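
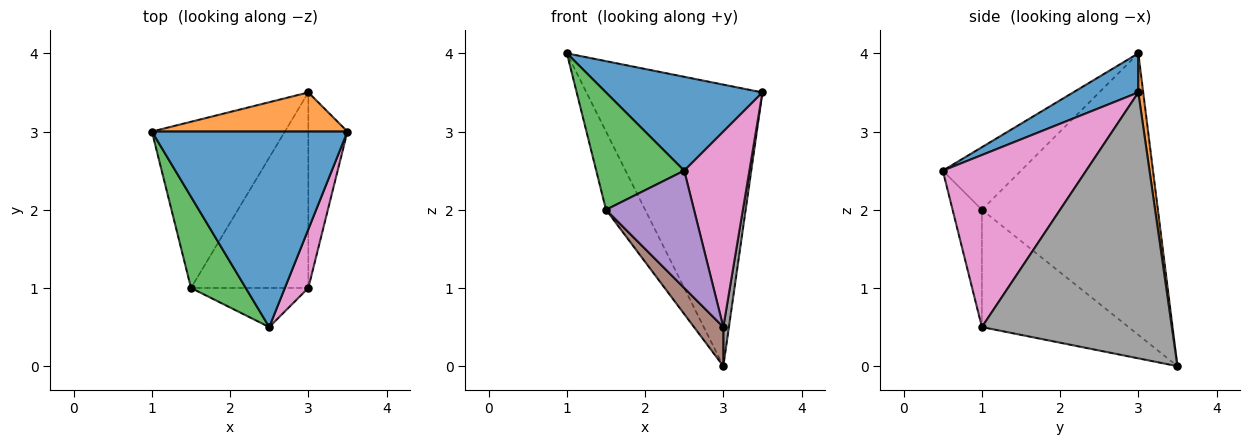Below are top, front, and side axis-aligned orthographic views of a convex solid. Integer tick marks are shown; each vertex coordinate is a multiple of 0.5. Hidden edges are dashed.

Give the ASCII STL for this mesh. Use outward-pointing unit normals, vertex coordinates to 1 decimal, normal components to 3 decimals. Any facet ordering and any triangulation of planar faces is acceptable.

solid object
 facet normal 0.177 -0.426 0.887
  outer loop
   vertex 2.5 0.5 2.5
   vertex 3.5 3.0 3.5
   vertex 1.0 3.0 4.0
  endloop
 endfacet
 facet normal 0.028 0.990 0.138
  outer loop
   vertex 3.0 3.5 0.0
   vertex 1.0 3.0 4.0
   vertex 3.5 3.0 3.5
  endloop
 endfacet
 facet normal -0.574 -0.646 0.503
  outer loop
   vertex 1.5 1.0 2.0
   vertex 2.5 0.5 2.5
   vertex 1.0 3.0 4.0
  endloop
 endfacet
 facet normal -0.887 0.197 -0.419
  outer loop
   vertex 1.5 1.0 2.0
   vertex 1.0 3.0 4.0
   vertex 3.0 3.5 0.0
  endloop
 endfacet
 facet normal -0.302 -0.905 -0.302
  outer loop
   vertex 3.0 1.0 0.5
   vertex 2.5 0.5 2.5
   vertex 1.5 1.0 2.0
  endloop
 endfacet
 facet normal -0.700 -0.140 -0.700
  outer loop
   vertex 3.0 1.0 0.5
   vertex 1.5 1.0 2.0
   vertex 3.0 3.5 0.0
  endloop
 endfacet
 facet normal 0.903 -0.411 0.123
  outer loop
   vertex 3.0 1.0 0.5
   vertex 3.5 3.0 3.5
   vertex 2.5 0.5 2.5
  endloop
 endfacet
 facet normal 0.989 -0.029 -0.145
  outer loop
   vertex 3.0 1.0 0.5
   vertex 3.0 3.5 0.0
   vertex 3.5 3.0 3.5
  endloop
 endfacet
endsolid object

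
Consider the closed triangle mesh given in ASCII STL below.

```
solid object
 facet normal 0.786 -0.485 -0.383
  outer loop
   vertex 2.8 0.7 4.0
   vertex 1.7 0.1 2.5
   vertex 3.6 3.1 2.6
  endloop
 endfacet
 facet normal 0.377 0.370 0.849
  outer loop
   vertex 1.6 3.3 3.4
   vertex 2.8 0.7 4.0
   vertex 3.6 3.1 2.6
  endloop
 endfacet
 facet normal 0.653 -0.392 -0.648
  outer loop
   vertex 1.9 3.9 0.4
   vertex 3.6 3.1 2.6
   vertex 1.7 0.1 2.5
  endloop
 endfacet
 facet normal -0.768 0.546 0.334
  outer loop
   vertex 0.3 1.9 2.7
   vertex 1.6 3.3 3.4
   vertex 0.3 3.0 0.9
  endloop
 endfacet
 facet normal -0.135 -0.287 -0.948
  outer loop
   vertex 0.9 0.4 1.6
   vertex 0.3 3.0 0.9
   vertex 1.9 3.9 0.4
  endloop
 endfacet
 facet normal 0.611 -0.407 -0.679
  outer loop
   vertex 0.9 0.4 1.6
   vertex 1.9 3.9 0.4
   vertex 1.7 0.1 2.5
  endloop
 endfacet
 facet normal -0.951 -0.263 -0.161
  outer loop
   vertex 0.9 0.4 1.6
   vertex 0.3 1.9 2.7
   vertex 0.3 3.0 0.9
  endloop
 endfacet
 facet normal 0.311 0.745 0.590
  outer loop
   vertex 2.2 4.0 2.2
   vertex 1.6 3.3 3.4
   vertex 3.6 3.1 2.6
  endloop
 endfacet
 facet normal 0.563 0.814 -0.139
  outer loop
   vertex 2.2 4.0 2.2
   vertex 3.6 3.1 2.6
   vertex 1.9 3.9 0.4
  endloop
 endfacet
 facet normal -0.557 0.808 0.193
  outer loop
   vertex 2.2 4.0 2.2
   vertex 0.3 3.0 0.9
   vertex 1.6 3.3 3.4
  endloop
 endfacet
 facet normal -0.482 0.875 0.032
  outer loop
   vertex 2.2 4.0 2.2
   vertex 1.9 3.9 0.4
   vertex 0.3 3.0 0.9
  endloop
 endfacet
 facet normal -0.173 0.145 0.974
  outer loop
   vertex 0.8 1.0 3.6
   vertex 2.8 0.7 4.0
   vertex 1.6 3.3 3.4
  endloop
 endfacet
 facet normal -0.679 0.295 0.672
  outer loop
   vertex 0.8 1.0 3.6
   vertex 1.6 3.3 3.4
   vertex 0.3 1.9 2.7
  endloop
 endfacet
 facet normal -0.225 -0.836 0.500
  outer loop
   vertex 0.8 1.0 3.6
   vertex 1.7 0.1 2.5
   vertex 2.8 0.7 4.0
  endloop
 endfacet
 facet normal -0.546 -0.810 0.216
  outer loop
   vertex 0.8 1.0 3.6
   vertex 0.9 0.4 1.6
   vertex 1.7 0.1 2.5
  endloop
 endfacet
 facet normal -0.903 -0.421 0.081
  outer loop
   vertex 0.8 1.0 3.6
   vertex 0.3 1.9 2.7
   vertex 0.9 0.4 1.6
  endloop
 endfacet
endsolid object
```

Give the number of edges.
24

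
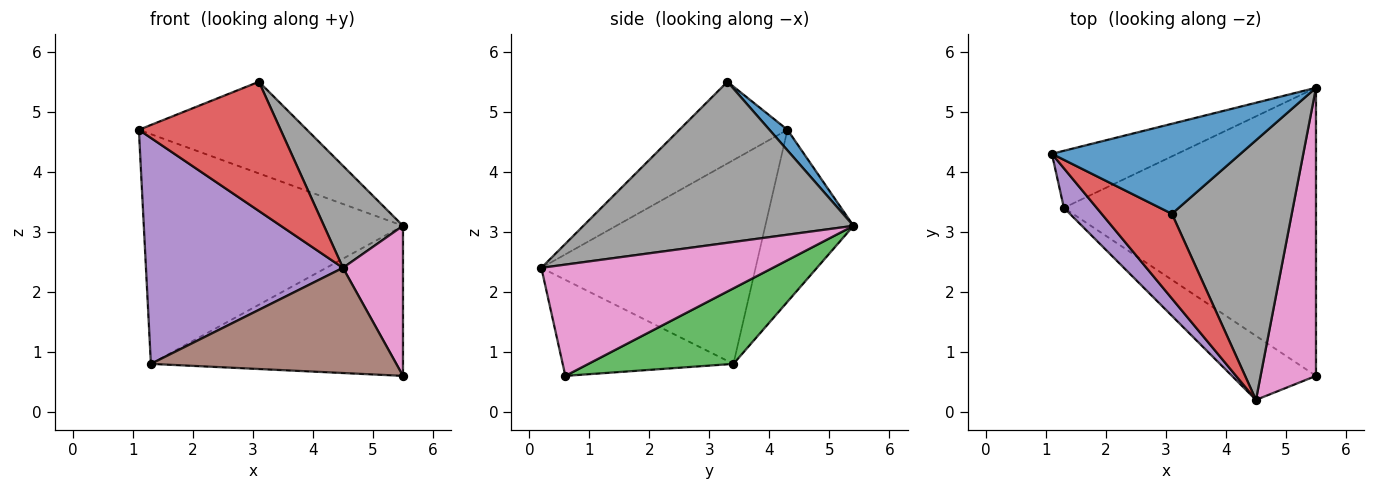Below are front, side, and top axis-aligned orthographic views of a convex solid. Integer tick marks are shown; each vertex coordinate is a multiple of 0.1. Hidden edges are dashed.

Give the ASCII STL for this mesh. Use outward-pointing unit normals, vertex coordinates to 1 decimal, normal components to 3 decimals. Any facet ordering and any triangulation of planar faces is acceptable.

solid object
 facet normal 0.076 0.711 0.699
  outer loop
   vertex 3.1 3.3 5.5
   vertex 5.5 5.4 3.1
   vertex 1.1 4.3 4.7
  endloop
 endfacet
 facet normal -0.314 0.922 -0.229
  outer loop
   vertex 1.3 3.4 0.8
   vertex 1.1 4.3 4.7
   vertex 5.5 5.4 3.1
  endloop
 endfacet
 facet normal 0.257 0.446 -0.857
  outer loop
   vertex 1.3 3.4 0.8
   vertex 5.5 5.4 3.1
   vertex 5.5 0.6 0.6
  endloop
 endfacet
 facet normal -0.538 -0.705 0.462
  outer loop
   vertex 4.5 0.2 2.4
   vertex 3.1 3.3 5.5
   vertex 1.1 4.3 4.7
  endloop
 endfacet
 facet normal -0.731 -0.672 0.118
  outer loop
   vertex 4.5 0.2 2.4
   vertex 1.1 4.3 4.7
   vertex 1.3 3.4 0.8
  endloop
 endfacet
 facet normal -0.511 -0.734 -0.447
  outer loop
   vertex 4.5 0.2 2.4
   vertex 1.3 3.4 0.8
   vertex 5.5 0.6 0.6
  endloop
 endfacet
 facet normal 0.872 -0.226 0.434
  outer loop
   vertex 4.5 0.2 2.4
   vertex 5.5 0.6 0.6
   vertex 5.5 5.4 3.1
  endloop
 endfacet
 facet normal 0.781 -0.228 0.581
  outer loop
   vertex 4.5 0.2 2.4
   vertex 5.5 5.4 3.1
   vertex 3.1 3.3 5.5
  endloop
 endfacet
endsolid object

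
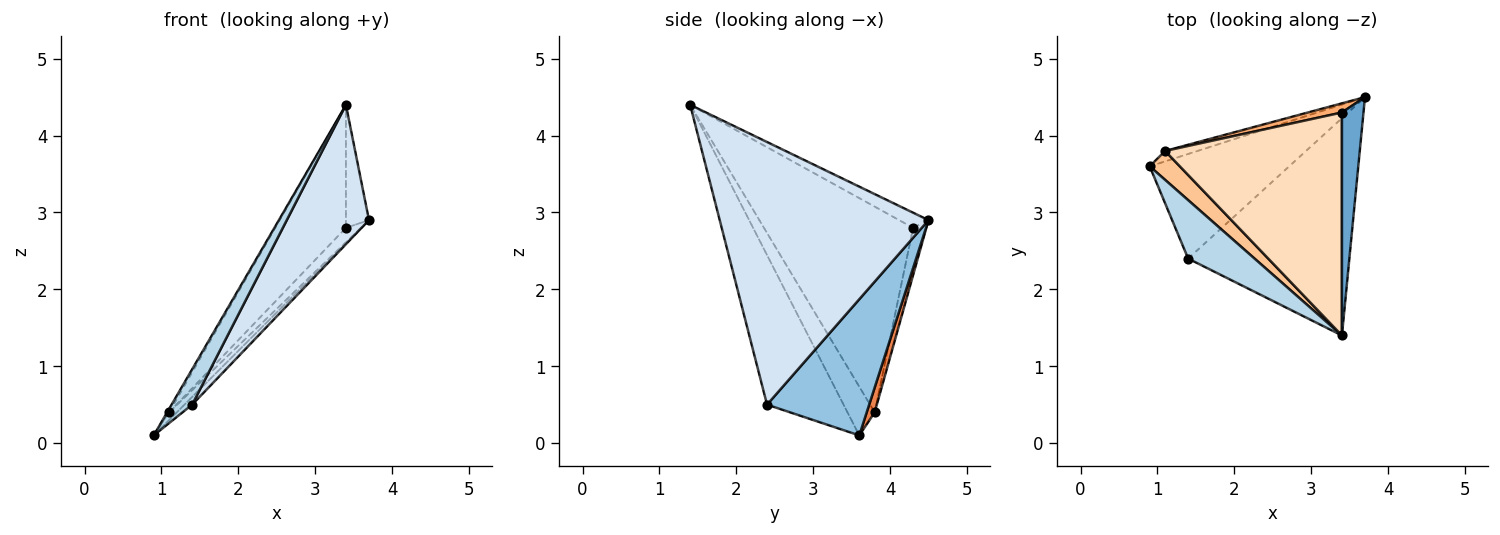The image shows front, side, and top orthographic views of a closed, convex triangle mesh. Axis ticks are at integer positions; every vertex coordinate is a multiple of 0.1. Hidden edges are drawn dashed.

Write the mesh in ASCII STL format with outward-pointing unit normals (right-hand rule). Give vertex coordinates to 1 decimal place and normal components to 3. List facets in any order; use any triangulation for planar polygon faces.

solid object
 facet normal -0.523 0.412 0.746
  outer loop
   vertex 3.4 4.3 2.8
   vertex 3.4 1.4 4.4
   vertex 3.7 4.5 2.9
  endloop
 endfacet
 facet normal 0.698 0.053 -0.715
  outer loop
   vertex 1.4 2.4 0.5
   vertex 0.9 3.6 0.1
   vertex 3.7 4.5 2.9
  endloop
 endfacet
 facet normal -0.888 -0.238 0.394
  outer loop
   vertex 1.4 2.4 0.5
   vertex 3.4 1.4 4.4
   vertex 0.9 3.6 0.1
  endloop
 endfacet
 facet normal 0.808 -0.318 -0.496
  outer loop
   vertex 1.4 2.4 0.5
   vertex 3.7 4.5 2.9
   vertex 3.4 1.4 4.4
  endloop
 endfacet
 facet normal 0.523 0.505 -0.686
  outer loop
   vertex 1.1 3.8 0.4
   vertex 3.7 4.5 2.9
   vertex 0.9 3.6 0.1
  endloop
 endfacet
 facet normal -0.596 0.679 0.429
  outer loop
   vertex 1.1 3.8 0.4
   vertex 3.4 4.3 2.8
   vertex 3.7 4.5 2.9
  endloop
 endfacet
 facet normal -0.849 0.061 0.525
  outer loop
   vertex 1.1 3.8 0.4
   vertex 0.9 3.6 0.1
   vertex 3.4 1.4 4.4
  endloop
 endfacet
 facet normal -0.714 0.338 0.613
  outer loop
   vertex 1.1 3.8 0.4
   vertex 3.4 1.4 4.4
   vertex 3.4 4.3 2.8
  endloop
 endfacet
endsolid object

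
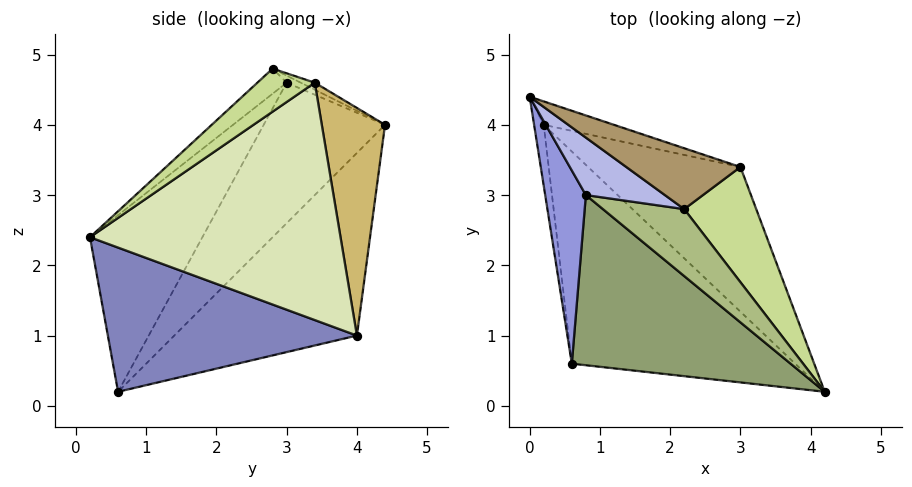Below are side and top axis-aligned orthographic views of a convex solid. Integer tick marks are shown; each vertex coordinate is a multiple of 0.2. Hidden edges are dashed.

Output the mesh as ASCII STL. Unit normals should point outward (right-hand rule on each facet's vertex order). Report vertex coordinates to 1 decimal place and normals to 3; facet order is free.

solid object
 facet normal -0.993 -0.105 -0.052
  outer loop
   vertex 0.2 4.0 1.0
   vertex 0.6 0.6 0.2
   vertex 0.0 4.4 4.0
  endloop
 endfacet
 facet normal 0.525 0.253 -0.813
  outer loop
   vertex 0.2 4.0 1.0
   vertex 4.2 0.2 2.4
   vertex 0.6 0.6 0.2
  endloop
 endfacet
 facet normal -0.883 -0.395 0.255
  outer loop
   vertex 0.8 3.0 4.6
   vertex 0.0 4.4 4.0
   vertex 0.6 0.6 0.2
  endloop
 endfacet
 facet normal -0.083 0.352 0.932
  outer loop
   vertex 0.8 3.0 4.6
   vertex 2.2 2.8 4.8
   vertex 0.0 4.4 4.0
  endloop
 endfacet
 facet normal -0.370 -0.809 0.458
  outer loop
   vertex 0.8 3.0 4.6
   vertex 0.6 0.6 0.2
   vertex 4.2 0.2 2.4
  endloop
 endfacet
 facet normal -0.198 -0.743 0.640
  outer loop
   vertex 0.8 3.0 4.6
   vertex 4.2 0.2 2.4
   vertex 2.2 2.8 4.8
  endloop
 endfacet
 facet normal 0.477 -0.370 0.798
  outer loop
   vertex 3.0 3.4 4.6
   vertex 2.2 2.8 4.8
   vertex 4.2 0.2 2.4
  endloop
 endfacet
 facet normal 0.694 0.566 -0.445
  outer loop
   vertex 3.0 3.4 4.6
   vertex 4.2 0.2 2.4
   vertex 0.2 4.0 1.0
  endloop
 endfacet
 facet normal -0.057 0.383 0.922
  outer loop
   vertex 3.0 3.4 4.6
   vertex 0.0 4.4 4.0
   vertex 2.2 2.8 4.8
  endloop
 endfacet
 facet normal 0.333 0.937 -0.103
  outer loop
   vertex 3.0 3.4 4.6
   vertex 0.2 4.0 1.0
   vertex 0.0 4.4 4.0
  endloop
 endfacet
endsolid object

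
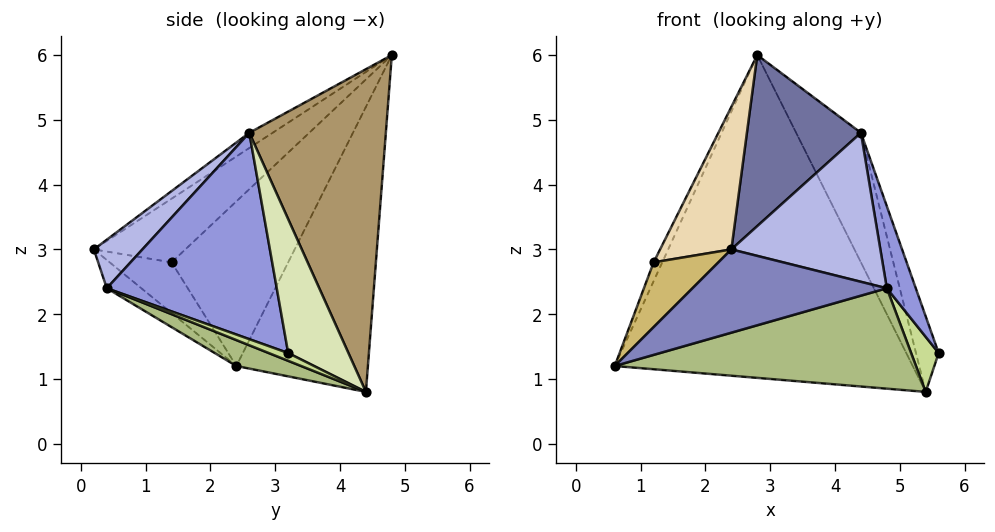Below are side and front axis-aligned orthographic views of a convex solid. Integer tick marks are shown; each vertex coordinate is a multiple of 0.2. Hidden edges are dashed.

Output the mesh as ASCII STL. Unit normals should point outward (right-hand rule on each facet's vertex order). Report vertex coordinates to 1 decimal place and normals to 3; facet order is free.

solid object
 facet normal -0.110 -0.536 0.837
  outer loop
   vertex 4.4 2.6 4.8
   vertex 2.8 4.8 6.0
   vertex 2.4 0.2 3.0
  endloop
 endfacet
 facet normal -0.122 -0.686 -0.717
  outer loop
   vertex 4.8 0.4 2.4
   vertex 2.4 0.2 3.0
   vertex 0.6 2.4 1.2
  endloop
 endfacet
 facet normal 0.939 -0.160 0.303
  outer loop
   vertex 4.8 0.4 2.4
   vertex 5.6 3.2 1.4
   vertex 4.4 2.6 4.8
  endloop
 endfacet
 facet normal 0.228 -0.699 0.678
  outer loop
   vertex 4.8 0.4 2.4
   vertex 4.4 2.6 4.8
   vertex 2.4 0.2 3.0
  endloop
 endfacet
 facet normal -0.390 0.883 -0.263
  outer loop
   vertex 5.4 4.4 0.8
   vertex 0.6 2.4 1.2
   vertex 2.8 4.8 6.0
  endloop
 endfacet
 facet normal 0.082 -0.381 -0.921
  outer loop
   vertex 5.4 4.4 0.8
   vertex 4.8 0.4 2.4
   vertex 0.6 2.4 1.2
  endloop
 endfacet
 facet normal 0.277 -0.392 -0.877
  outer loop
   vertex 5.4 4.4 0.8
   vertex 5.6 3.2 1.4
   vertex 4.8 0.4 2.4
  endloop
 endfacet
 facet normal 0.871 0.328 0.365
  outer loop
   vertex 5.4 4.4 0.8
   vertex 4.4 2.6 4.8
   vertex 5.6 3.2 1.4
  endloop
 endfacet
 facet normal 0.833 0.395 0.386
  outer loop
   vertex 5.4 4.4 0.8
   vertex 2.8 4.8 6.0
   vertex 4.4 2.6 4.8
  endloop
 endfacet
 facet normal -0.678 -0.710 -0.189
  outer loop
   vertex 1.2 1.4 2.8
   vertex 0.6 2.4 1.2
   vertex 2.4 0.2 3.0
  endloop
 endfacet
 facet normal -0.919 0.068 0.387
  outer loop
   vertex 1.2 1.4 2.8
   vertex 2.8 4.8 6.0
   vertex 0.6 2.4 1.2
  endloop
 endfacet
 facet normal -0.545 -0.424 0.723
  outer loop
   vertex 1.2 1.4 2.8
   vertex 2.4 0.2 3.0
   vertex 2.8 4.8 6.0
  endloop
 endfacet
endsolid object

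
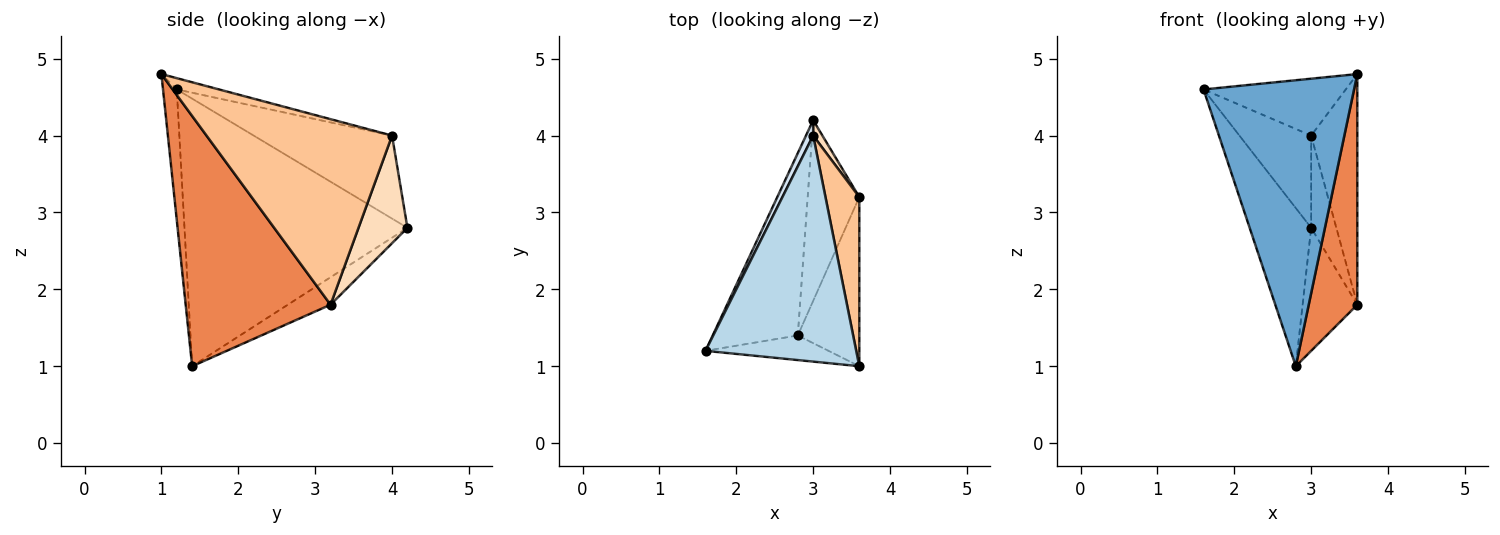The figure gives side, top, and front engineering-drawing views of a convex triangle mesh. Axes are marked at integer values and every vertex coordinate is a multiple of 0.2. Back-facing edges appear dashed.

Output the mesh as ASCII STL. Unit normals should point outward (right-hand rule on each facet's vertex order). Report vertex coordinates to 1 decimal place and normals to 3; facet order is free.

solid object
 facet normal -0.091 -0.992 -0.085
  outer loop
   vertex 2.8 1.4 1.0
   vertex 3.6 1.0 4.8
   vertex 1.6 1.2 4.6
  endloop
 endfacet
 facet normal -0.922 0.254 -0.293
  outer loop
   vertex 2.8 1.4 1.0
   vertex 1.6 1.2 4.6
   vertex 3.0 4.2 2.8
  endloop
 endfacet
 facet normal -0.072 0.243 0.967
  outer loop
   vertex 3.0 4.0 4.0
   vertex 1.6 1.2 4.6
   vertex 3.6 1.0 4.8
  endloop
 endfacet
 facet normal -0.885 0.459 0.076
  outer loop
   vertex 3.0 4.0 4.0
   vertex 3.0 4.2 2.8
   vertex 1.6 1.2 4.6
  endloop
 endfacet
 facet normal 0.923 -0.310 -0.227
  outer loop
   vertex 3.6 3.2 1.8
   vertex 3.6 1.0 4.8
   vertex 2.8 1.4 1.0
  endloop
 endfacet
 facet normal -0.402 0.515 -0.757
  outer loop
   vertex 3.6 3.2 1.8
   vertex 2.8 1.4 1.0
   vertex 3.0 4.2 2.8
  endloop
 endfacet
 facet normal 0.956 0.238 0.174
  outer loop
   vertex 3.6 3.2 1.8
   vertex 3.0 4.0 4.0
   vertex 3.6 1.0 4.8
  endloop
 endfacet
 facet normal 0.887 0.456 0.076
  outer loop
   vertex 3.6 3.2 1.8
   vertex 3.0 4.2 2.8
   vertex 3.0 4.0 4.0
  endloop
 endfacet
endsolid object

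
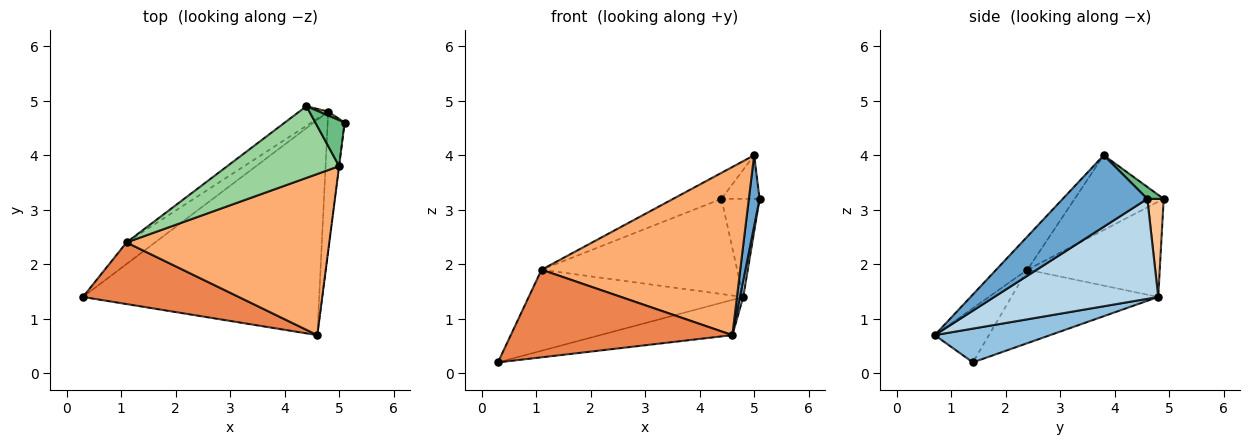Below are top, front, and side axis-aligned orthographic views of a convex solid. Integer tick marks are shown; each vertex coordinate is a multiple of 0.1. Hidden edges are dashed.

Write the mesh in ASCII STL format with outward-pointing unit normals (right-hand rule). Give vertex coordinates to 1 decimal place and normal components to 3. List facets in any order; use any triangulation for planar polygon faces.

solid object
 facet normal 0.992 -0.126 -0.002
  outer loop
   vertex 5.0 3.8 4.0
   vertex 4.6 0.7 0.7
   vertex 5.1 4.6 3.2
  endloop
 endfacet
 facet normal 0.140 0.160 -0.977
  outer loop
   vertex 4.8 4.8 1.4
   vertex 4.6 0.7 0.7
   vertex 0.3 1.4 0.2
  endloop
 endfacet
 facet normal 0.986 -0.020 -0.166
  outer loop
   vertex 4.8 4.8 1.4
   vertex 5.1 4.6 3.2
   vertex 4.6 0.7 0.7
  endloop
 endfacet
 facet normal -0.552 0.806 -0.214
  outer loop
   vertex 1.1 2.4 1.9
   vertex 4.8 4.8 1.4
   vertex 0.3 1.4 0.2
  endloop
 endfacet
 facet normal -0.196 -0.802 0.564
  outer loop
   vertex 1.1 2.4 1.9
   vertex 0.3 1.4 0.2
   vertex 4.6 0.7 0.7
  endloop
 endfacet
 facet normal -0.113 -0.717 0.688
  outer loop
   vertex 1.1 2.4 1.9
   vertex 4.6 0.7 0.7
   vertex 5.0 3.8 4.0
  endloop
 endfacet
 facet normal 0.394 0.919 0.036
  outer loop
   vertex 4.4 4.9 3.2
   vertex 5.1 4.6 3.2
   vertex 4.8 4.8 1.4
  endloop
 endfacet
 facet normal -0.552 0.816 -0.168
  outer loop
   vertex 4.4 4.9 3.2
   vertex 4.8 4.8 1.4
   vertex 1.1 2.4 1.9
  endloop
 endfacet
 facet normal 0.283 0.660 0.696
  outer loop
   vertex 4.4 4.9 3.2
   vertex 5.0 3.8 4.0
   vertex 5.1 4.6 3.2
  endloop
 endfacet
 facet normal -0.532 0.289 0.796
  outer loop
   vertex 4.4 4.9 3.2
   vertex 1.1 2.4 1.9
   vertex 5.0 3.8 4.0
  endloop
 endfacet
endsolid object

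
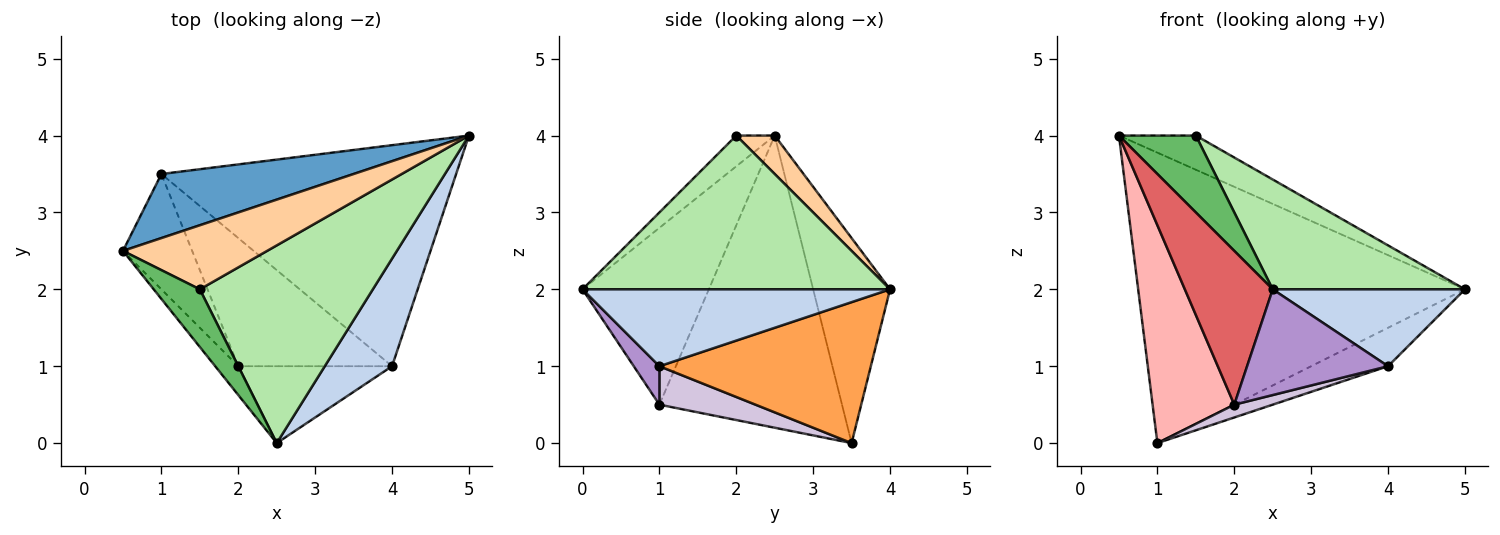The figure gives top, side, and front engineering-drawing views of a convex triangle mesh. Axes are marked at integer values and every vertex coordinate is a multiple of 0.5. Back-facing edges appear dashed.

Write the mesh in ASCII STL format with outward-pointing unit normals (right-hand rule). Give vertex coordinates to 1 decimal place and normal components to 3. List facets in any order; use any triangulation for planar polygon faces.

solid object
 facet normal -0.224 0.952 0.210
  outer loop
   vertex 1.0 3.5 0.0
   vertex 0.5 2.5 4.0
   vertex 5.0 4.0 2.0
  endloop
 endfacet
 facet normal 0.681 -0.426 0.596
  outer loop
   vertex 4.0 1.0 1.0
   vertex 5.0 4.0 2.0
   vertex 2.5 0.0 2.0
  endloop
 endfacet
 facet normal 0.426 0.155 -0.891
  outer loop
   vertex 4.0 1.0 1.0
   vertex 1.0 3.5 0.0
   vertex 5.0 4.0 2.0
  endloop
 endfacet
 facet normal 0.229 0.458 0.859
  outer loop
   vertex 1.5 2.0 4.0
   vertex 5.0 4.0 2.0
   vertex 0.5 2.5 4.0
  endloop
 endfacet
 facet normal -0.371 -0.743 0.557
  outer loop
   vertex 1.5 2.0 4.0
   vertex 0.5 2.5 4.0
   vertex 2.5 0.0 2.0
  endloop
 endfacet
 facet normal 0.614 -0.383 0.690
  outer loop
   vertex 1.5 2.0 4.0
   vertex 2.5 0.0 2.0
   vertex 5.0 4.0 2.0
  endloop
 endfacet
 facet normal -0.816 -0.568 -0.106
  outer loop
   vertex 2.0 1.0 0.5
   vertex 2.5 0.0 2.0
   vertex 0.5 2.5 4.0
  endloop
 endfacet
 facet normal -0.892 -0.399 -0.211
  outer loop
   vertex 2.0 1.0 0.5
   vertex 0.5 2.5 4.0
   vertex 1.0 3.5 0.0
  endloop
 endfacet
 facet normal 0.145 -0.800 -0.582
  outer loop
   vertex 2.0 1.0 0.5
   vertex 4.0 1.0 1.0
   vertex 2.5 0.0 2.0
  endloop
 endfacet
 facet normal 0.241 -0.097 -0.966
  outer loop
   vertex 2.0 1.0 0.5
   vertex 1.0 3.5 0.0
   vertex 4.0 1.0 1.0
  endloop
 endfacet
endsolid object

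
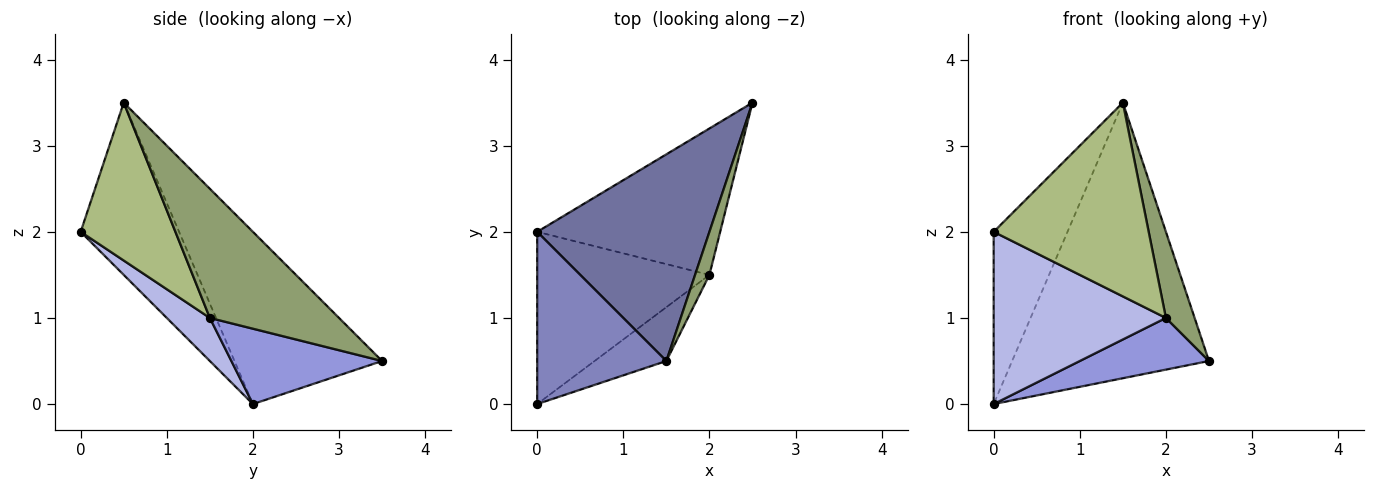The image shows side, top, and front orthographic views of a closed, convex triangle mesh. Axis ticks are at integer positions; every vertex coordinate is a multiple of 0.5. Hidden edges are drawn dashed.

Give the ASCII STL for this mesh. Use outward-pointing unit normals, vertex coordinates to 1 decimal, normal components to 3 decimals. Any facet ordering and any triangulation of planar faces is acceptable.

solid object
 facet normal -0.514 0.686 0.514
  outer loop
   vertex 1.5 0.5 3.5
   vertex 2.5 3.5 0.5
   vertex 0.0 2.0 0.0
  endloop
 endfacet
 facet normal -0.686 0.514 0.514
  outer loop
   vertex 0.0 0.0 2.0
   vertex 1.5 0.5 3.5
   vertex 0.0 2.0 0.0
  endloop
 endfacet
 facet normal 0.362 -0.310 -0.879
  outer loop
   vertex 2.0 1.5 1.0
   vertex 0.0 2.0 0.0
   vertex 2.5 3.5 0.5
  endloop
 endfacet
 facet normal 0.174 -0.696 -0.696
  outer loop
   vertex 2.0 1.5 1.0
   vertex 0.0 0.0 2.0
   vertex 0.0 2.0 0.0
  endloop
 endfacet
 facet normal 0.970 -0.216 0.108
  outer loop
   vertex 2.0 1.5 1.0
   vertex 2.5 3.5 0.5
   vertex 1.5 0.5 3.5
  endloop
 endfacet
 facet normal 0.507 -0.830 -0.231
  outer loop
   vertex 2.0 1.5 1.0
   vertex 1.5 0.5 3.5
   vertex 0.0 0.0 2.0
  endloop
 endfacet
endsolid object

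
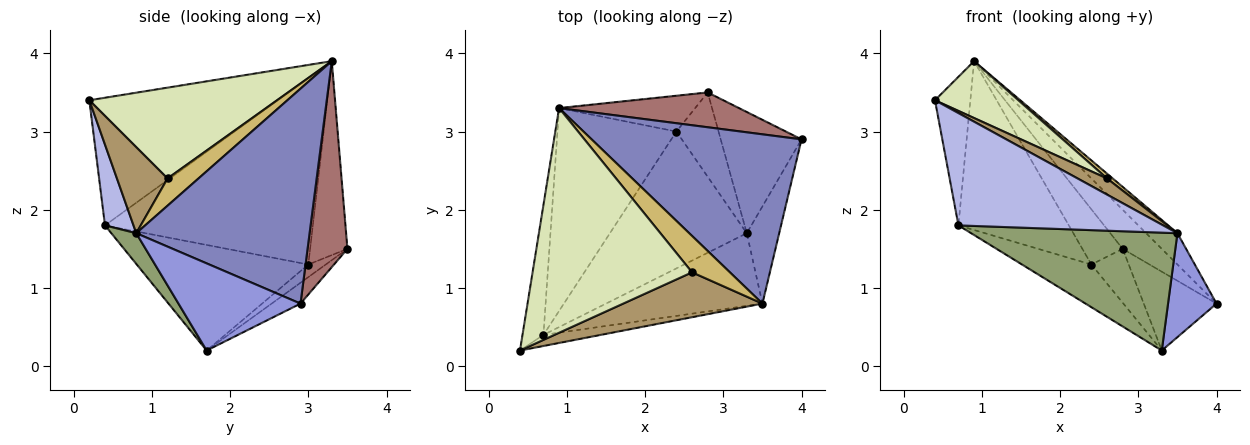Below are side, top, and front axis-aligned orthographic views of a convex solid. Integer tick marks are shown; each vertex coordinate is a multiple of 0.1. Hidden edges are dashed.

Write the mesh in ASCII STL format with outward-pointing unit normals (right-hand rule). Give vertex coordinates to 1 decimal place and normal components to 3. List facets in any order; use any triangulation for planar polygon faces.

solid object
 facet normal -0.970 0.182 -0.159
  outer loop
   vertex 0.7 0.4 1.8
   vertex 0.4 0.2 3.4
   vertex 0.9 3.3 3.9
  endloop
 endfacet
 facet normal 0.709 0.128 0.693
  outer loop
   vertex 3.5 0.8 1.7
   vertex 4.0 2.9 0.8
   vertex 0.9 3.3 3.9
  endloop
 endfacet
 facet normal 0.878 -0.349 -0.327
  outer loop
   vertex 3.5 0.8 1.7
   vertex 3.3 1.7 0.2
   vertex 4.0 2.9 0.8
  endloop
 endfacet
 facet normal 0.137 -0.986 -0.097
  outer loop
   vertex 3.5 0.8 1.7
   vertex 0.4 0.2 3.4
   vertex 0.7 0.4 1.8
  endloop
 endfacet
 facet normal 0.102 -0.847 -0.522
  outer loop
   vertex 3.5 0.8 1.7
   vertex 0.7 0.4 1.8
   vertex 3.3 1.7 0.2
  endloop
 endfacet
 facet normal -0.769 0.409 -0.491
  outer loop
   vertex 2.4 3.0 1.3
   vertex 0.7 0.4 1.8
   vertex 0.9 3.3 3.9
  endloop
 endfacet
 facet normal -0.593 0.240 -0.769
  outer loop
   vertex 2.4 3.0 1.3
   vertex 3.3 1.7 0.2
   vertex 0.7 0.4 1.8
  endloop
 endfacet
 facet normal 0.483 -0.215 0.849
  outer loop
   vertex 2.6 1.2 2.4
   vertex 0.9 3.3 3.9
   vertex 0.4 0.2 3.4
  endloop
 endfacet
 facet normal 0.503 -0.292 0.813
  outer loop
   vertex 2.6 1.2 2.4
   vertex 0.4 0.2 3.4
   vertex 3.5 0.8 1.7
  endloop
 endfacet
 facet normal 0.580 -0.107 0.807
  outer loop
   vertex 2.6 1.2 2.4
   vertex 3.5 0.8 1.7
   vertex 0.9 3.3 3.9
  endloop
 endfacet
 facet normal -0.211 0.533 -0.819
  outer loop
   vertex 2.8 3.5 1.5
   vertex 4.0 2.9 0.8
   vertex 3.3 1.7 0.2
  endloop
 endfacet
 facet normal -0.244 0.522 -0.817
  outer loop
   vertex 2.8 3.5 1.5
   vertex 3.3 1.7 0.2
   vertex 2.4 3.0 1.3
  endloop
 endfacet
 facet normal 0.606 0.594 0.529
  outer loop
   vertex 2.8 3.5 1.5
   vertex 0.9 3.3 3.9
   vertex 4.0 2.9 0.8
  endloop
 endfacet
 facet normal -0.613 0.663 -0.430
  outer loop
   vertex 2.8 3.5 1.5
   vertex 2.4 3.0 1.3
   vertex 0.9 3.3 3.9
  endloop
 endfacet
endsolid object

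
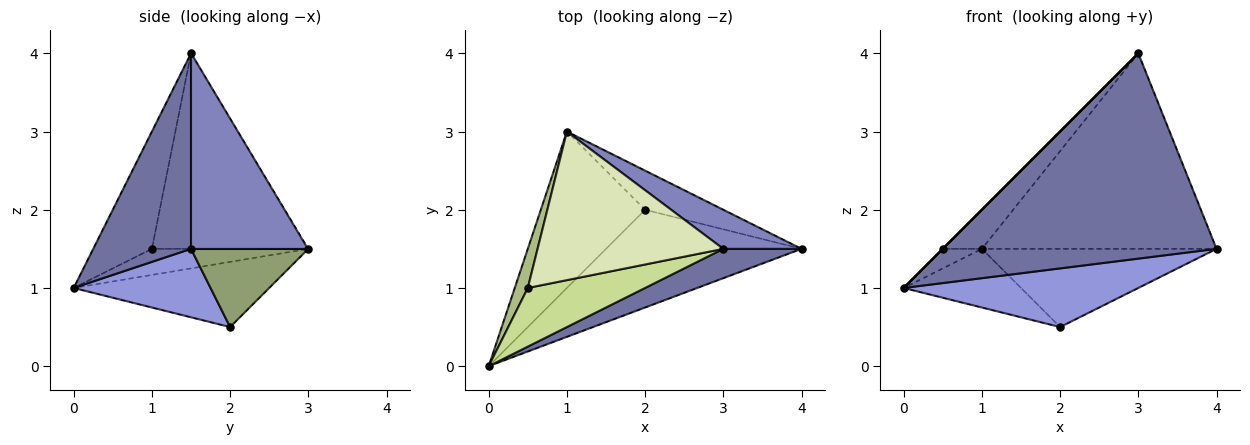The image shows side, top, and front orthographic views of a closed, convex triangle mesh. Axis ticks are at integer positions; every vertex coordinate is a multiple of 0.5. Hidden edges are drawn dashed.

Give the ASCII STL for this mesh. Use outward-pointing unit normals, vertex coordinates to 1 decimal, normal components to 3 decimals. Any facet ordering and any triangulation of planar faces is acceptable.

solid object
 facet normal 0.333 -0.933 0.133
  outer loop
   vertex 3.0 1.5 4.0
   vertex 0.0 0.0 1.0
   vertex 4.0 1.5 1.5
  endloop
 endfacet
 facet normal 0.440 0.880 0.176
  outer loop
   vertex 3.0 1.5 4.0
   vertex 4.0 1.5 1.5
   vertex 1.0 3.0 1.5
  endloop
 endfacet
 facet normal 0.287 -0.493 -0.821
  outer loop
   vertex 2.0 2.0 0.5
   vertex 4.0 1.5 1.5
   vertex 0.0 0.0 1.0
  endloop
 endfacet
 facet normal -0.505 0.303 -0.808
  outer loop
   vertex 2.0 2.0 0.5
   vertex 0.0 0.0 1.0
   vertex 1.0 3.0 1.5
  endloop
 endfacet
 facet normal 0.408 0.816 -0.408
  outer loop
   vertex 2.0 2.0 0.5
   vertex 1.0 3.0 1.5
   vertex 4.0 1.5 1.5
  endloop
 endfacet
 facet normal -0.873 0.218 0.436
  outer loop
   vertex 0.5 1.0 1.5
   vertex 1.0 3.0 1.5
   vertex 0.0 0.0 1.0
  endloop
 endfacet
 facet normal -0.707 0.000 0.707
  outer loop
   vertex 0.5 1.0 1.5
   vertex 0.0 0.0 1.0
   vertex 3.0 1.5 4.0
  endloop
 endfacet
 facet normal -0.713 0.178 0.678
  outer loop
   vertex 0.5 1.0 1.5
   vertex 3.0 1.5 4.0
   vertex 1.0 3.0 1.5
  endloop
 endfacet
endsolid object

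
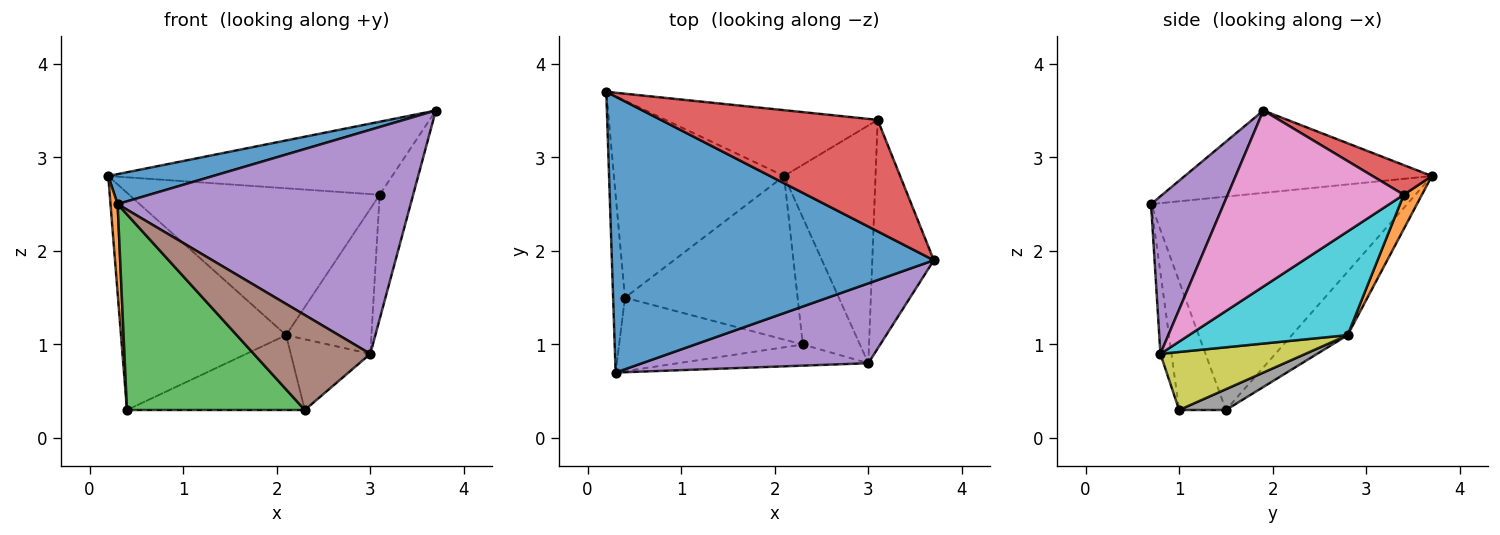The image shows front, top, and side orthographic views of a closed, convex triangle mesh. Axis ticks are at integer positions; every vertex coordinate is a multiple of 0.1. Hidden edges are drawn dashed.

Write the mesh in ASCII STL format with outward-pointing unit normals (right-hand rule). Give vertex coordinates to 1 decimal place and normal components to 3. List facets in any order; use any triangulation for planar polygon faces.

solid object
 facet normal -0.246 -0.105 0.963
  outer loop
   vertex 0.3 0.7 2.5
   vertex 3.7 1.9 3.5
   vertex 0.2 3.7 2.8
  endloop
 endfacet
 facet normal -0.998 -0.028 -0.055
  outer loop
   vertex 0.4 1.5 0.3
   vertex 0.3 0.7 2.5
   vertex 0.2 3.7 2.8
  endloop
 endfacet
 facet normal -0.239 -0.909 -0.341
  outer loop
   vertex 0.4 1.5 0.3
   vertex 2.3 1.0 0.3
   vertex 0.3 0.7 2.5
  endloop
 endfacet
 facet normal 0.114 0.544 0.831
  outer loop
   vertex 3.1 3.4 2.6
   vertex 0.2 3.7 2.8
   vertex 3.7 1.9 3.5
  endloop
 endfacet
 facet normal 0.228 -0.917 0.327
  outer loop
   vertex 3.0 0.8 0.9
   vertex 3.7 1.9 3.5
   vertex 0.3 0.7 2.5
  endloop
 endfacet
 facet normal -0.092 -0.972 -0.216
  outer loop
   vertex 3.0 0.8 0.9
   vertex 0.3 0.7 2.5
   vertex 2.3 1.0 0.3
  endloop
 endfacet
 facet normal 0.929 0.177 -0.325
  outer loop
   vertex 3.0 0.8 0.9
   vertex 3.1 3.4 2.6
   vertex 3.7 1.9 3.5
  endloop
 endfacet
 facet normal 0.109 0.414 -0.904
  outer loop
   vertex 2.1 2.8 1.1
   vertex 2.3 1.0 0.3
   vertex 0.4 1.5 0.3
  endloop
 endfacet
 facet normal 0.664 0.364 -0.653
  outer loop
   vertex 2.1 2.8 1.1
   vertex 3.0 0.8 0.9
   vertex 2.3 1.0 0.3
  endloop
 endfacet
 facet normal 0.695 0.374 -0.613
  outer loop
   vertex 2.1 2.8 1.1
   vertex 3.1 3.4 2.6
   vertex 3.0 0.8 0.9
  endloop
 endfacet
 facet normal -0.243 0.719 -0.652
  outer loop
   vertex 2.1 2.8 1.1
   vertex 0.4 1.5 0.3
   vertex 0.2 3.7 2.8
  endloop
 endfacet
 facet normal 0.066 0.910 -0.408
  outer loop
   vertex 2.1 2.8 1.1
   vertex 0.2 3.7 2.8
   vertex 3.1 3.4 2.6
  endloop
 endfacet
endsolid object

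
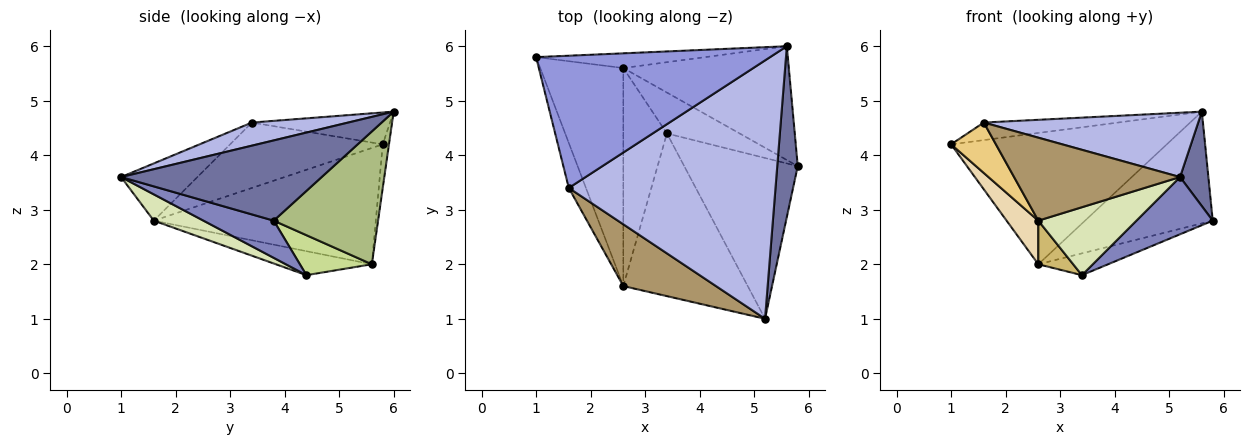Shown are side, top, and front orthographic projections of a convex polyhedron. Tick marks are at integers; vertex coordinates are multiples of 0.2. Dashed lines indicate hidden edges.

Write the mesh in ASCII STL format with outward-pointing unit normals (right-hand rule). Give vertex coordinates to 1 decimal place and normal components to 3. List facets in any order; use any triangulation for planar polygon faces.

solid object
 facet normal 0.960 -0.136 0.245
  outer loop
   vertex 5.6 6.0 4.8
   vertex 5.2 1.0 3.6
   vertex 5.8 3.8 2.8
  endloop
 endfacet
 facet normal 0.295 -0.320 -0.900
  outer loop
   vertex 3.4 4.4 1.8
   vertex 5.8 3.8 2.8
   vertex 5.2 1.0 3.6
  endloop
 endfacet
 facet normal -0.134 0.130 0.982
  outer loop
   vertex 1.6 3.4 4.6
   vertex 5.6 6.0 4.8
   vertex 1.0 5.8 4.2
  endloop
 endfacet
 facet normal 0.108 -0.240 0.965
  outer loop
   vertex 1.6 3.4 4.6
   vertex 5.2 1.0 3.6
   vertex 5.6 6.0 4.8
  endloop
 endfacet
 facet normal -0.029 0.993 -0.111
  outer loop
   vertex 2.6 5.6 2.0
   vertex 1.0 5.8 4.2
   vertex 5.6 6.0 4.8
  endloop
 endfacet
 facet normal 0.497 0.608 -0.619
  outer loop
   vertex 2.6 5.6 2.0
   vertex 5.6 6.0 4.8
   vertex 5.8 3.8 2.8
  endloop
 endfacet
 facet normal 0.437 0.423 -0.794
  outer loop
   vertex 2.6 5.6 2.0
   vertex 5.8 3.8 2.8
   vertex 3.4 4.4 1.8
  endloop
 endfacet
 facet normal 0.191 -0.378 -0.906
  outer loop
   vertex 2.6 1.6 2.8
   vertex 3.4 4.4 1.8
   vertex 5.2 1.0 3.6
  endloop
 endfacet
 facet normal -0.346 -0.753 0.560
  outer loop
   vertex 2.6 1.6 2.8
   vertex 5.2 1.0 3.6
   vertex 1.6 3.4 4.6
  endloop
 endfacet
 facet normal -0.475 -0.173 -0.863
  outer loop
   vertex 2.6 1.6 2.8
   vertex 2.6 5.6 2.0
   vertex 3.4 4.4 1.8
  endloop
 endfacet
 facet normal -0.931 -0.273 -0.244
  outer loop
   vertex 2.6 1.6 2.8
   vertex 1.6 3.4 4.6
   vertex 1.0 5.8 4.2
  endloop
 endfacet
 facet normal -0.808 -0.115 -0.577
  outer loop
   vertex 2.6 1.6 2.8
   vertex 1.0 5.8 4.2
   vertex 2.6 5.6 2.0
  endloop
 endfacet
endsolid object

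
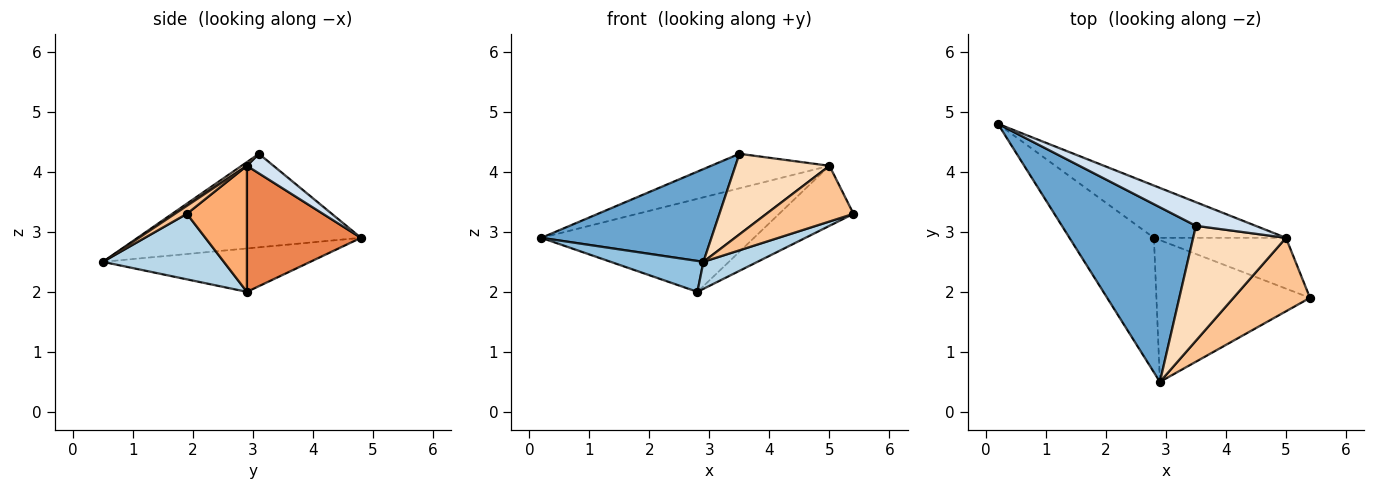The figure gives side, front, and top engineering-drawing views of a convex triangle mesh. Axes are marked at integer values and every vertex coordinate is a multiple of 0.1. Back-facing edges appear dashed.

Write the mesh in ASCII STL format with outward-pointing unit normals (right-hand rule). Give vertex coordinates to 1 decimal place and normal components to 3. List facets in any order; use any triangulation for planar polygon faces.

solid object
 facet normal -0.525 -0.399 0.752
  outer loop
   vertex 3.5 3.1 4.3
   vertex 0.2 4.8 2.9
   vertex 2.9 0.5 2.5
  endloop
 endfacet
 facet normal -0.448 -0.200 -0.871
  outer loop
   vertex 2.8 2.9 2.0
   vertex 2.9 0.5 2.5
   vertex 0.2 4.8 2.9
  endloop
 endfacet
 facet normal 0.387 -0.173 -0.906
  outer loop
   vertex 2.8 2.9 2.0
   vertex 5.4 1.9 3.3
   vertex 2.9 0.5 2.5
  endloop
 endfacet
 facet normal 0.182 0.811 0.556
  outer loop
   vertex 5.0 2.9 4.1
   vertex 0.2 4.8 2.9
   vertex 3.5 3.1 4.3
  endloop
 endfacet
 facet normal 0.424 0.790 -0.444
  outer loop
   vertex 5.0 2.9 4.1
   vertex 2.8 2.9 2.0
   vertex 0.2 4.8 2.9
  endloop
 endfacet
 facet normal 0.525 0.650 -0.550
  outer loop
   vertex 5.0 2.9 4.1
   vertex 5.4 1.9 3.3
   vertex 2.8 2.9 2.0
  endloop
 endfacet
 facet normal 0.083 -0.602 0.794
  outer loop
   vertex 5.0 2.9 4.1
   vertex 2.9 0.5 2.5
   vertex 5.4 1.9 3.3
  endloop
 endfacet
 facet normal 0.033 -0.574 0.818
  outer loop
   vertex 5.0 2.9 4.1
   vertex 3.5 3.1 4.3
   vertex 2.9 0.5 2.5
  endloop
 endfacet
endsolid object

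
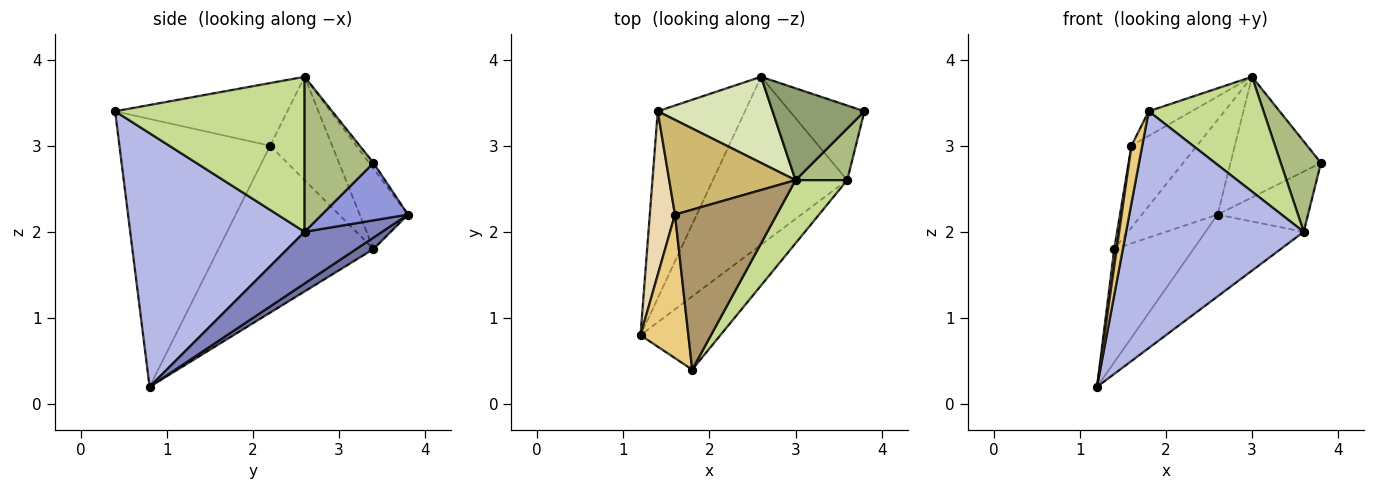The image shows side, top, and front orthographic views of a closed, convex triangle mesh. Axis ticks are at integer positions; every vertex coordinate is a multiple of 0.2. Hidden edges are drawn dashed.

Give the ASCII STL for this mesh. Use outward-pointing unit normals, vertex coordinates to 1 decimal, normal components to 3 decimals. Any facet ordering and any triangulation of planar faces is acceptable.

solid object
 facet normal 0.112 0.515 -0.850
  outer loop
   vertex 1.4 3.4 1.8
   vertex 2.6 3.8 2.2
   vertex 1.2 0.8 0.2
  endloop
 endfacet
 facet normal 0.327 0.414 -0.850
  outer loop
   vertex 3.6 2.6 2.0
   vertex 1.2 0.8 0.2
   vertex 2.6 3.8 2.2
  endloop
 endfacet
 facet normal 0.513 0.539 -0.668
  outer loop
   vertex 3.6 2.6 2.0
   vertex 2.6 3.8 2.2
   vertex 3.8 3.4 2.8
  endloop
 endfacet
 facet normal 0.684 -0.697 -0.215
  outer loop
   vertex 3.6 2.6 2.0
   vertex 1.8 0.4 3.4
   vertex 1.2 0.8 0.2
  endloop
 endfacet
 facet normal -0.038 0.795 0.606
  outer loop
   vertex 3.0 2.6 3.8
   vertex 3.8 3.4 2.8
   vertex 2.6 3.8 2.2
  endloop
 endfacet
 facet normal 0.830 -0.484 0.277
  outer loop
   vertex 3.0 2.6 3.8
   vertex 3.6 2.6 2.0
   vertex 3.8 3.4 2.8
  endloop
 endfacet
 facet normal 0.822 -0.498 0.274
  outer loop
   vertex 3.0 2.6 3.8
   vertex 1.8 0.4 3.4
   vertex 3.6 2.6 2.0
  endloop
 endfacet
 facet normal -0.426 0.669 0.609
  outer loop
   vertex 3.0 2.6 3.8
   vertex 2.6 3.8 2.2
   vertex 1.4 3.4 1.8
  endloop
 endfacet
 facet normal -0.520 0.130 0.844
  outer loop
   vertex 1.6 2.2 3.0
   vertex 1.8 0.4 3.4
   vertex 3.0 2.6 3.8
  endloop
 endfacet
 facet normal -0.526 0.556 0.643
  outer loop
   vertex 1.6 2.2 3.0
   vertex 3.0 2.6 3.8
   vertex 1.4 3.4 1.8
  endloop
 endfacet
 facet normal -0.982 -0.070 0.175
  outer loop
   vertex 1.6 2.2 3.0
   vertex 1.2 0.8 0.2
   vertex 1.8 0.4 3.4
  endloop
 endfacet
 facet normal -0.989 -0.016 0.149
  outer loop
   vertex 1.6 2.2 3.0
   vertex 1.4 3.4 1.8
   vertex 1.2 0.8 0.2
  endloop
 endfacet
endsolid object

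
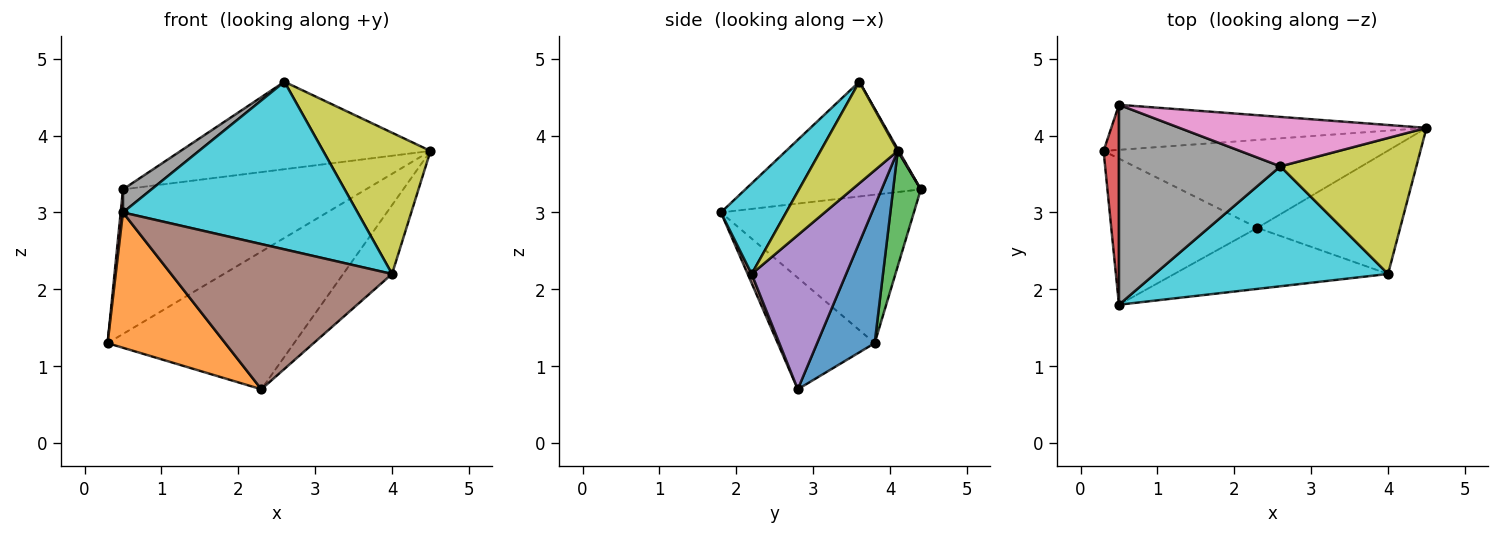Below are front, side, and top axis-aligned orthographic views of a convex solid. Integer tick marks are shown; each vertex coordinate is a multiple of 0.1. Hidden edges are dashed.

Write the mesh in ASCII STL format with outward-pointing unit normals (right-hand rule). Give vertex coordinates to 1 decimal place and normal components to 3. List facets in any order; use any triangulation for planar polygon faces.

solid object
 facet normal 0.252 0.816 -0.521
  outer loop
   vertex 2.3 2.8 0.7
   vertex 0.3 3.8 1.3
   vertex 4.5 4.1 3.8
  endloop
 endfacet
 facet normal -0.489 -0.593 -0.640
  outer loop
   vertex 2.3 2.8 0.7
   vertex 0.5 1.8 3.0
   vertex 0.3 3.8 1.3
  endloop
 endfacet
 facet normal 0.108 0.949 -0.296
  outer loop
   vertex 0.5 4.4 3.3
   vertex 4.5 4.1 3.8
   vertex 0.3 3.8 1.3
  endloop
 endfacet
 facet normal -0.995 -0.012 0.103
  outer loop
   vertex 0.5 4.4 3.3
   vertex 0.3 3.8 1.3
   vertex 0.5 1.8 3.0
  endloop
 endfacet
 facet normal 0.686 0.355 -0.635
  outer loop
   vertex 4.0 2.2 2.2
   vertex 2.3 2.8 0.7
   vertex 4.5 4.1 3.8
  endloop
 endfacet
 facet normal 0.017 -0.922 -0.388
  outer loop
   vertex 4.0 2.2 2.2
   vertex 0.5 1.8 3.0
   vertex 2.3 2.8 0.7
  endloop
 endfacet
 facet normal 0.004 0.871 0.492
  outer loop
   vertex 2.6 3.6 4.7
   vertex 4.5 4.1 3.8
   vertex 0.5 4.4 3.3
  endloop
 endfacet
 facet normal -0.577 -0.094 0.812
  outer loop
   vertex 2.6 3.6 4.7
   vertex 0.5 4.4 3.3
   vertex 0.5 1.8 3.0
  endloop
 endfacet
 facet normal 0.460 -0.640 0.616
  outer loop
   vertex 2.6 3.6 4.7
   vertex 4.0 2.2 2.2
   vertex 4.5 4.1 3.8
  endloop
 endfacet
 facet normal 0.220 -0.793 0.568
  outer loop
   vertex 2.6 3.6 4.7
   vertex 0.5 1.8 3.0
   vertex 4.0 2.2 2.2
  endloop
 endfacet
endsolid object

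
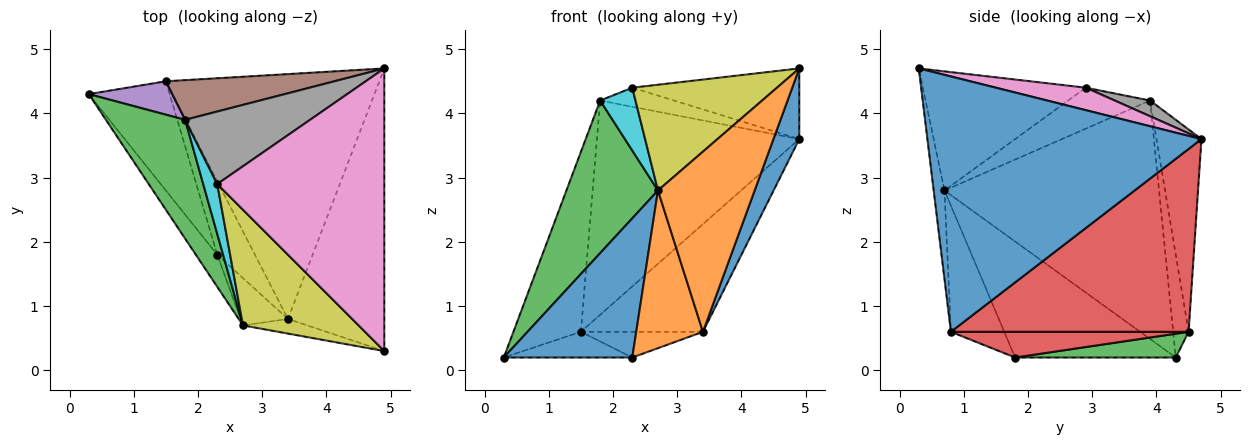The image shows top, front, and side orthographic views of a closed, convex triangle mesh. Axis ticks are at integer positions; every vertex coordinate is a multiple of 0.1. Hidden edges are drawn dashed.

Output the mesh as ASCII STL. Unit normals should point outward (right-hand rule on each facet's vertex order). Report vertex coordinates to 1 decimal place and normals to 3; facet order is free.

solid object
 facet normal 0.932 -0.088 -0.352
  outer loop
   vertex 3.4 0.8 0.6
   vertex 4.9 4.7 3.6
   vertex 4.9 0.3 4.7
  endloop
 endfacet
 facet normal -0.111 -0.991 -0.080
  outer loop
   vertex 2.7 0.7 2.8
   vertex 3.4 0.8 0.6
   vertex 4.9 0.3 4.7
  endloop
 endfacet
 facet normal -0.880 -0.375 0.292
  outer loop
   vertex 2.7 0.7 2.8
   vertex 1.8 3.9 4.2
   vertex 0.3 4.3 0.2
  endloop
 endfacet
 facet normal 0.617 0.317 -0.720
  outer loop
   vertex 1.5 4.5 0.6
   vertex 4.9 4.7 3.6
   vertex 3.4 0.8 0.6
  endloop
 endfacet
 facet normal -0.219 0.959 0.178
  outer loop
   vertex 1.5 4.5 0.6
   vertex 0.3 4.3 0.2
   vertex 1.8 3.9 4.2
  endloop
 endfacet
 facet normal -0.213 0.961 0.178
  outer loop
   vertex 1.5 4.5 0.6
   vertex 1.8 3.9 4.2
   vertex 4.9 4.7 3.6
  endloop
 endfacet
 facet normal 0.129 0.240 0.962
  outer loop
   vertex 2.3 2.9 4.4
   vertex 4.9 0.3 4.7
   vertex 4.9 4.7 3.6
  endloop
 endfacet
 facet normal 0.121 0.252 0.960
  outer loop
   vertex 2.3 2.9 4.4
   vertex 4.9 4.7 3.6
   vertex 1.8 3.9 4.2
  endloop
 endfacet
 facet normal -0.605 -0.537 0.588
  outer loop
   vertex 2.3 2.9 4.4
   vertex 2.7 0.7 2.8
   vertex 4.9 0.3 4.7
  endloop
 endfacet
 facet normal -0.876 -0.378 0.301
  outer loop
   vertex 2.3 2.9 4.4
   vertex 1.8 3.9 4.2
   vertex 2.7 0.7 2.8
  endloop
 endfacet
 facet normal -0.773 -0.618 -0.143
  outer loop
   vertex 2.3 1.8 0.2
   vertex 2.7 0.7 2.8
   vertex 0.3 4.3 0.2
  endloop
 endfacet
 facet normal -0.608 -0.760 -0.228
  outer loop
   vertex 2.3 1.8 0.2
   vertex 3.4 0.8 0.6
   vertex 2.7 0.7 2.8
  endloop
 endfacet
 facet normal 0.275 0.220 -0.936
  outer loop
   vertex 2.3 1.8 0.2
   vertex 0.3 4.3 0.2
   vertex 1.5 4.5 0.6
  endloop
 endfacet
 facet normal 0.541 0.278 -0.794
  outer loop
   vertex 2.3 1.8 0.2
   vertex 1.5 4.5 0.6
   vertex 3.4 0.8 0.6
  endloop
 endfacet
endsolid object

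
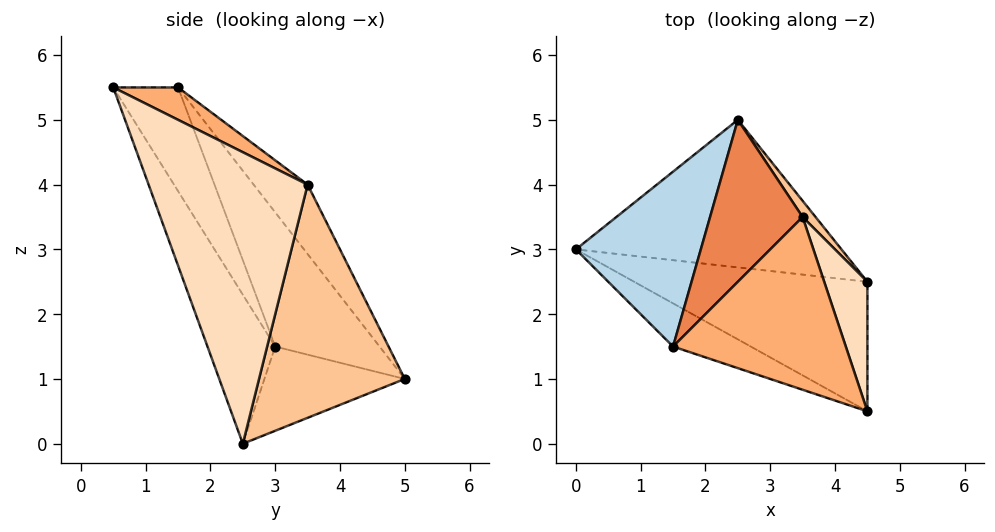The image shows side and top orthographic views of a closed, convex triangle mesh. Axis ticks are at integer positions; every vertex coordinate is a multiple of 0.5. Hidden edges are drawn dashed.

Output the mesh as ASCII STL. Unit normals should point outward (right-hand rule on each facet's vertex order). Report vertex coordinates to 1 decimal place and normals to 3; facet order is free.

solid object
 facet normal -0.299 0.138 -0.944
  outer loop
   vertex 2.5 5.0 1.0
   vertex 4.5 2.5 0.0
   vertex 0.0 3.0 1.5
  endloop
 endfacet
 facet normal -0.213 -0.918 -0.334
  outer loop
   vertex 4.5 0.5 5.5
   vertex 0.0 3.0 1.5
   vertex 4.5 2.5 0.0
  endloop
 endfacet
 facet normal -0.496 0.735 0.462
  outer loop
   vertex 1.5 1.5 5.5
   vertex 2.5 5.0 1.0
   vertex 0.0 3.0 1.5
  endloop
 endfacet
 facet normal -0.308 -0.923 -0.231
  outer loop
   vertex 1.5 1.5 5.5
   vertex 0.0 3.0 1.5
   vertex 4.5 0.5 5.5
  endloop
 endfacet
 facet normal -0.384 0.768 0.512
  outer loop
   vertex 3.5 3.5 4.0
   vertex 2.5 5.0 1.0
   vertex 1.5 1.5 5.5
  endloop
 endfacet
 facet normal 0.161 0.484 0.860
  outer loop
   vertex 3.5 3.5 4.0
   vertex 1.5 1.5 5.5
   vertex 4.5 0.5 5.5
  endloop
 endfacet
 facet normal 0.789 0.613 0.044
  outer loop
   vertex 3.5 3.5 4.0
   vertex 4.5 2.5 0.0
   vertex 2.5 5.0 1.0
  endloop
 endfacet
 facet normal 0.917 0.374 0.136
  outer loop
   vertex 3.5 3.5 4.0
   vertex 4.5 0.5 5.5
   vertex 4.5 2.5 0.0
  endloop
 endfacet
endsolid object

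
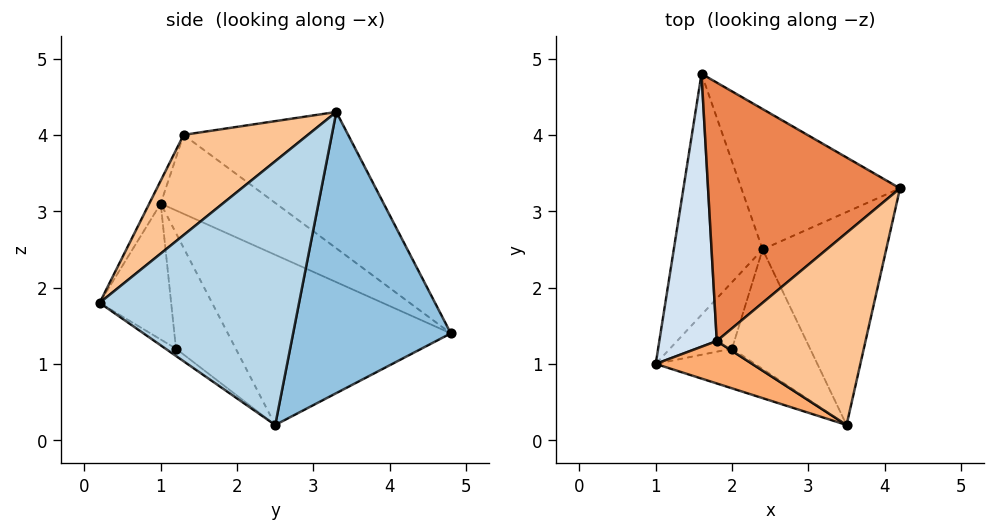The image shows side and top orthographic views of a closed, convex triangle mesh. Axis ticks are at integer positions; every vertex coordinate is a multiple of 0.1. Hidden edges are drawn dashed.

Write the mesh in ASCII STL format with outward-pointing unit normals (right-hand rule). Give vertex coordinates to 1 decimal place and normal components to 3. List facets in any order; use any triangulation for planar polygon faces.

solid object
 facet normal -0.885 -0.067 -0.462
  outer loop
   vertex 2.4 2.5 0.2
   vertex 1.0 1.0 3.1
   vertex 1.6 4.8 1.4
  endloop
 endfacet
 facet normal 0.760 0.488 -0.429
  outer loop
   vertex 2.4 2.5 0.2
   vertex 1.6 4.8 1.4
   vertex 4.2 3.3 4.3
  endloop
 endfacet
 facet normal 0.897 0.137 -0.420
  outer loop
   vertex 2.4 2.5 0.2
   vertex 4.2 3.3 4.3
   vertex 3.5 0.2 1.8
  endloop
 endfacet
 facet normal -0.753 0.364 0.548
  outer loop
   vertex 1.8 1.3 4.0
   vertex 1.6 4.8 1.4
   vertex 1.0 1.0 3.1
  endloop
 endfacet
 facet normal -0.503 0.497 0.708
  outer loop
   vertex 1.8 1.3 4.0
   vertex 4.2 3.3 4.3
   vertex 1.6 4.8 1.4
  endloop
 endfacet
 facet normal -0.092 -0.917 0.388
  outer loop
   vertex 1.8 1.3 4.0
   vertex 1.0 1.0 3.1
   vertex 3.5 0.2 1.8
  endloop
 endfacet
 facet normal 0.437 -0.622 0.649
  outer loop
   vertex 1.8 1.3 4.0
   vertex 3.5 0.2 1.8
   vertex 4.2 3.3 4.3
  endloop
 endfacet
 facet normal -0.435 -0.843 -0.318
  outer loop
   vertex 2.0 1.2 1.2
   vertex 3.5 0.2 1.8
   vertex 1.0 1.0 3.1
  endloop
 endfacet
 facet normal -0.877 -0.093 -0.471
  outer loop
   vertex 2.0 1.2 1.2
   vertex 1.0 1.0 3.1
   vertex 2.4 2.5 0.2
  endloop
 endfacet
 facet normal -0.075 -0.593 -0.801
  outer loop
   vertex 2.0 1.2 1.2
   vertex 2.4 2.5 0.2
   vertex 3.5 0.2 1.8
  endloop
 endfacet
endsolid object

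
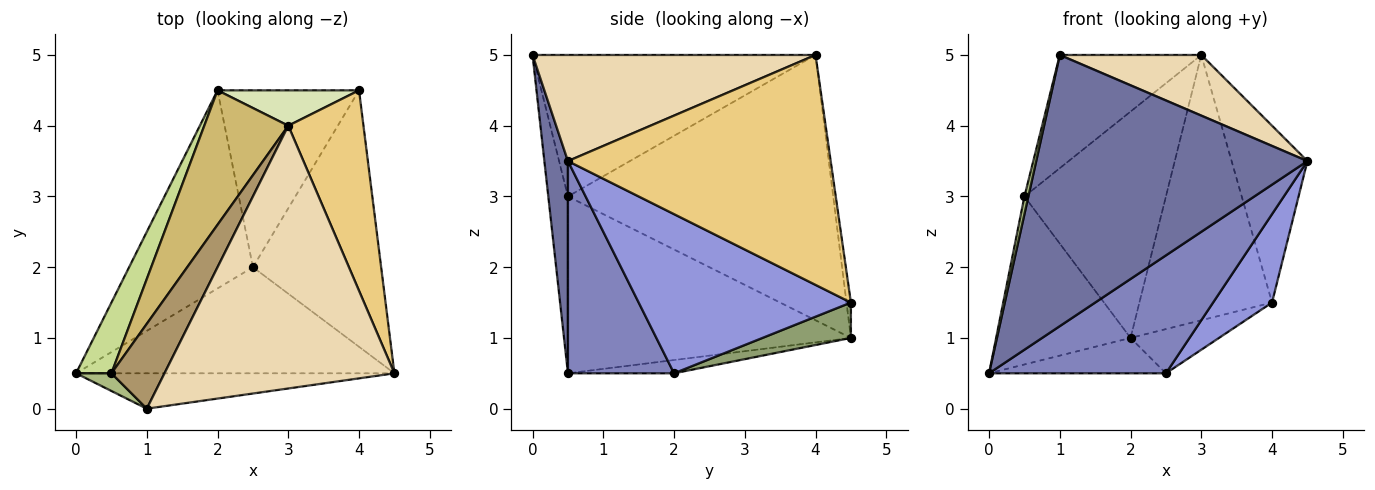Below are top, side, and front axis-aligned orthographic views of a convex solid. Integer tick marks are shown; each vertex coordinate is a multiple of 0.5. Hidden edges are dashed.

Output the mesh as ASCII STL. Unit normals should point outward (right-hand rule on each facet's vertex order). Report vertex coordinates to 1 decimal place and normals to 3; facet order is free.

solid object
 facet normal 0.086 -0.988 -0.129
  outer loop
   vertex 1.0 0.0 5.0
   vertex 0.0 0.5 0.5
   vertex 4.5 0.5 3.5
  endloop
 endfacet
 facet normal 0.407 -0.679 -0.611
  outer loop
   vertex 2.5 2.0 0.5
   vertex 4.5 0.5 3.5
   vertex 0.0 0.5 0.5
  endloop
 endfacet
 facet normal 0.761 -0.211 -0.613
  outer loop
   vertex 2.5 2.0 0.5
   vertex 4.0 4.5 1.5
   vertex 4.5 0.5 3.5
  endloop
 endfacet
 facet normal -0.105 0.175 -0.979
  outer loop
   vertex 2.5 2.0 0.5
   vertex 0.0 0.5 0.5
   vertex 2.0 4.5 1.0
  endloop
 endfacet
 facet normal 0.236 0.236 -0.943
  outer loop
   vertex 2.5 2.0 0.5
   vertex 2.0 4.5 1.0
   vertex 4.0 4.5 1.5
  endloop
 endfacet
 facet normal -0.962 -0.192 0.192
  outer loop
   vertex 0.5 0.5 3.0
   vertex 0.0 0.5 0.5
   vertex 1.0 0.0 5.0
  endloop
 endfacet
 facet normal -0.889 0.422 0.178
  outer loop
   vertex 0.5 0.5 3.0
   vertex 2.0 4.5 1.0
   vertex 0.0 0.5 0.5
  endloop
 endfacet
 facet normal -0.033 0.991 0.132
  outer loop
   vertex 3.0 4.0 5.0
   vertex 4.0 4.5 1.5
   vertex 2.0 4.5 1.0
  endloop
 endfacet
 facet normal -0.848 0.424 0.318
  outer loop
   vertex 3.0 4.0 5.0
   vertex 0.5 0.5 3.0
   vertex 1.0 0.0 5.0
  endloop
 endfacet
 facet normal -0.850 0.453 0.269
  outer loop
   vertex 3.0 4.0 5.0
   vertex 2.0 4.5 1.0
   vertex 0.5 0.5 3.0
  endloop
 endfacet
 facet normal 0.917 0.264 0.300
  outer loop
   vertex 3.0 4.0 5.0
   vertex 4.5 0.5 3.5
   vertex 4.0 4.5 1.5
  endloop
 endfacet
 facet normal 0.410 -0.205 0.889
  outer loop
   vertex 3.0 4.0 5.0
   vertex 1.0 0.0 5.0
   vertex 4.5 0.5 3.5
  endloop
 endfacet
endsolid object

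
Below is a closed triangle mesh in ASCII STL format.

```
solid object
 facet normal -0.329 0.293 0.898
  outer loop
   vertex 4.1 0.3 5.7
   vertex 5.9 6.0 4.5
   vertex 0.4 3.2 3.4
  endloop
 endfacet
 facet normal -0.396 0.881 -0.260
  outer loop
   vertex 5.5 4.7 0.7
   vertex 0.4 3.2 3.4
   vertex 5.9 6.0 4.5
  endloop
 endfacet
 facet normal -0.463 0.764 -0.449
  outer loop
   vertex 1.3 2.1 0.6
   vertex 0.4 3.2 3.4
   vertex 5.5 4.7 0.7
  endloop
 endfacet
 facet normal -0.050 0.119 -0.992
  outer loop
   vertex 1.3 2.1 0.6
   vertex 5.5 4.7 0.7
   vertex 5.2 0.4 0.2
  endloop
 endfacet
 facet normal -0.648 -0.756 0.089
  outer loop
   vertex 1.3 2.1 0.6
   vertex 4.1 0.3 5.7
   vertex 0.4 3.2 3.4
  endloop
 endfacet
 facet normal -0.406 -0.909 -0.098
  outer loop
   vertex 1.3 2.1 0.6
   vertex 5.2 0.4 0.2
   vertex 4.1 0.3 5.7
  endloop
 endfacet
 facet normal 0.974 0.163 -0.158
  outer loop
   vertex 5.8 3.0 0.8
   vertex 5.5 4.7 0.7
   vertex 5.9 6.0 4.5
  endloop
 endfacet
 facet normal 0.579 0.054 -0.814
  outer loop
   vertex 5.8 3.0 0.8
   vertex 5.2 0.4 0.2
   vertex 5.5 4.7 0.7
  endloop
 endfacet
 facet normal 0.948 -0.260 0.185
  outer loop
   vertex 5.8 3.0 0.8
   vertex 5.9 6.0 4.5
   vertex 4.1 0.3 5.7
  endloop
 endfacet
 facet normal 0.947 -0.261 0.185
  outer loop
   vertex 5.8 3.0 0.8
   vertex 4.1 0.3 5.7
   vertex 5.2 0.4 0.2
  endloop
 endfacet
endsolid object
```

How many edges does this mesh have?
15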